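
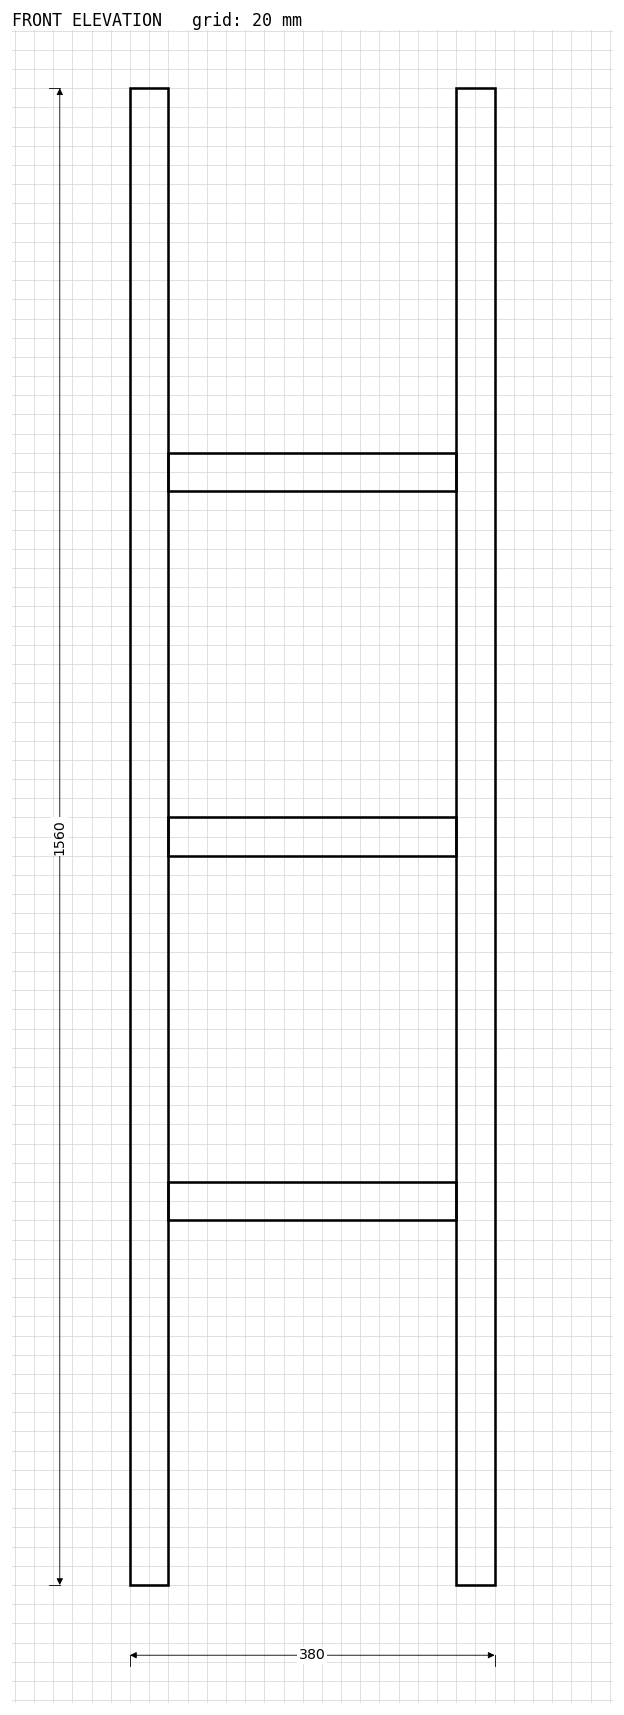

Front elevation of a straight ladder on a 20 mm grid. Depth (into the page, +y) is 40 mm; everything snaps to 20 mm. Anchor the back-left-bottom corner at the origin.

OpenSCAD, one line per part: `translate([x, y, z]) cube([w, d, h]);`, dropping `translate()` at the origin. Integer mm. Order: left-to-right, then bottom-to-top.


cube([40, 40, 1560]);
translate([40, 0, 380]) cube([300, 40, 40]);
translate([40, 0, 760]) cube([300, 40, 40]);
translate([40, 0, 1140]) cube([300, 40, 40]);
translate([340, 0, 0]) cube([40, 40, 1560]);


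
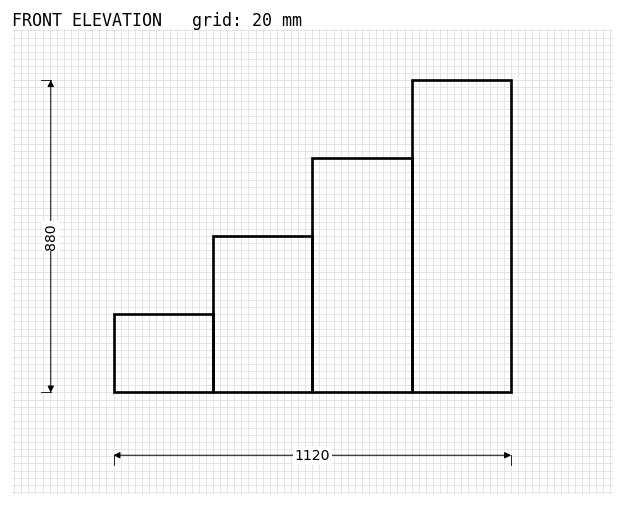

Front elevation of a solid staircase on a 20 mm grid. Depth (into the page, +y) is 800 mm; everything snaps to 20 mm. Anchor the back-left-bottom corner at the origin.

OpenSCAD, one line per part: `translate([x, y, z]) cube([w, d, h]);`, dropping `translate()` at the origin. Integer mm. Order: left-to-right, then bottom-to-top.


cube([280, 800, 220]);
translate([280, 0, 0]) cube([280, 800, 440]);
translate([560, 0, 0]) cube([280, 800, 660]);
translate([840, 0, 0]) cube([280, 800, 880]);


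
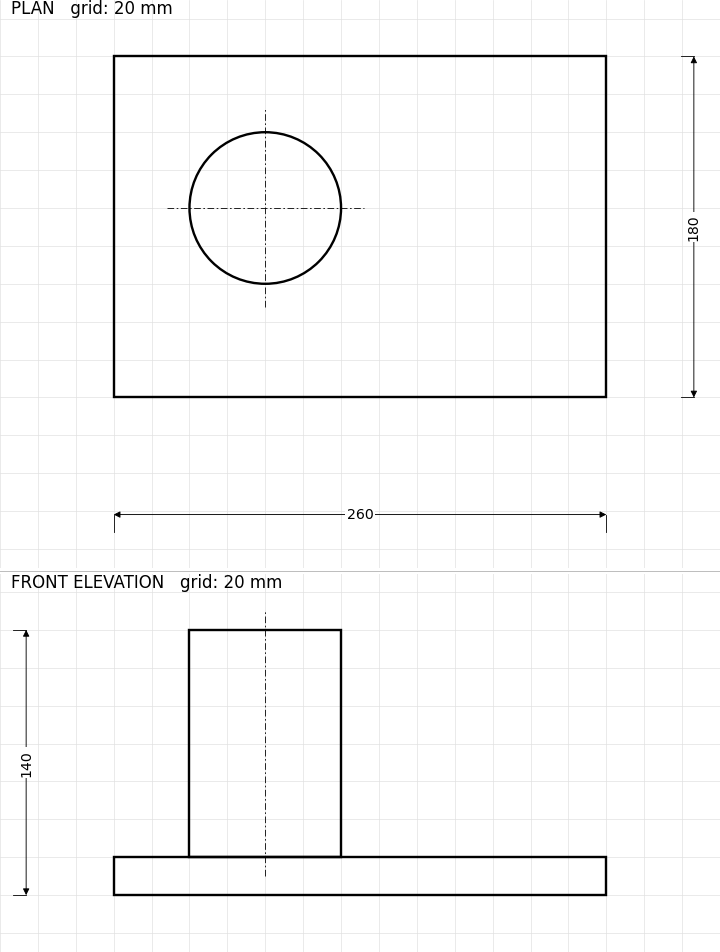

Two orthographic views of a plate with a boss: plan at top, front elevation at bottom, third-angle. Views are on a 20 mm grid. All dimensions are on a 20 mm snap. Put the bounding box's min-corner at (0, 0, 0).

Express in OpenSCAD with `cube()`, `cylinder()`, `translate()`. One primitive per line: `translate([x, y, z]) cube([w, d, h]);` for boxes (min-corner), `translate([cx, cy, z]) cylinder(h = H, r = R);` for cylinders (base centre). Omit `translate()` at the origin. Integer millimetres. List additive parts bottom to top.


cube([260, 180, 20]);
translate([80, 100, 20]) cylinder(h = 120, r = 40);


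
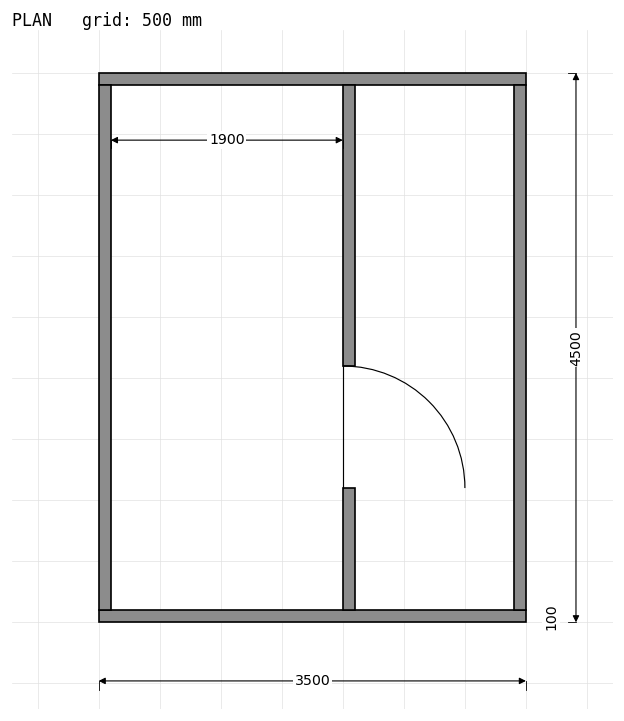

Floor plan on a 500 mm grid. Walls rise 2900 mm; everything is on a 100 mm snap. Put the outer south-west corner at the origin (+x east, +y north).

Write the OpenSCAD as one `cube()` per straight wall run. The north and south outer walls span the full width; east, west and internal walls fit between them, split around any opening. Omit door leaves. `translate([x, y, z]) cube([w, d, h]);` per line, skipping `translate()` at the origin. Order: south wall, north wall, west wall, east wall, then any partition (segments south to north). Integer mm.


cube([3500, 100, 2900]);
translate([0, 4400, 0]) cube([3500, 100, 2900]);
translate([0, 100, 0]) cube([100, 4300, 2900]);
translate([3400, 100, 0]) cube([100, 4300, 2900]);
translate([2000, 100, 0]) cube([100, 1000, 2900]);
translate([2000, 2100, 0]) cube([100, 2300, 2900]);


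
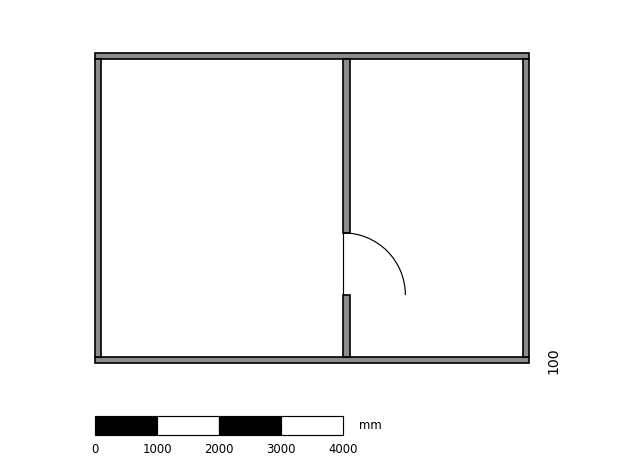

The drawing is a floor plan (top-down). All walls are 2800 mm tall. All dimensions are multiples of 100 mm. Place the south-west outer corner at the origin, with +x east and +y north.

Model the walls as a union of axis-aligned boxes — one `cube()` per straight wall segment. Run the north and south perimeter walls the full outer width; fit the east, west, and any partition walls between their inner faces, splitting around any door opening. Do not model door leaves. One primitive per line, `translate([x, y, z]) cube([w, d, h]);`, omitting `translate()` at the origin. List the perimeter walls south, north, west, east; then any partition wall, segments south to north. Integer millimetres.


cube([7000, 100, 2800]);
translate([0, 4900, 0]) cube([7000, 100, 2800]);
translate([0, 100, 0]) cube([100, 4800, 2800]);
translate([6900, 100, 0]) cube([100, 4800, 2800]);
translate([4000, 100, 0]) cube([100, 1000, 2800]);
translate([4000, 2100, 0]) cube([100, 2800, 2800]);


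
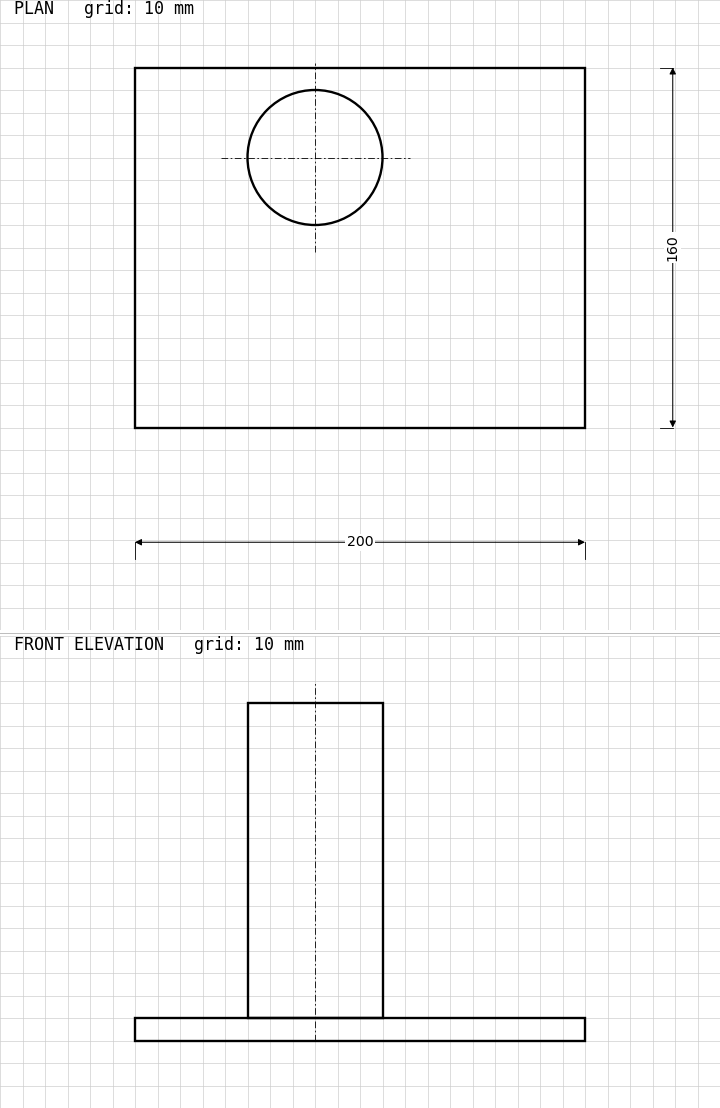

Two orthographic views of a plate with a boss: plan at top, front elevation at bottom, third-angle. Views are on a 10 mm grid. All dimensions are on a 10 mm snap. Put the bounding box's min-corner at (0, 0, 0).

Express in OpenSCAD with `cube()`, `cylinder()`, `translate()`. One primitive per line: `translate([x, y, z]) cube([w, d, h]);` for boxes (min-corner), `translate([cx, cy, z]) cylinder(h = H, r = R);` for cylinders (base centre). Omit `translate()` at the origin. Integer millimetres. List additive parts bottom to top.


cube([200, 160, 10]);
translate([80, 120, 10]) cylinder(h = 140, r = 30);


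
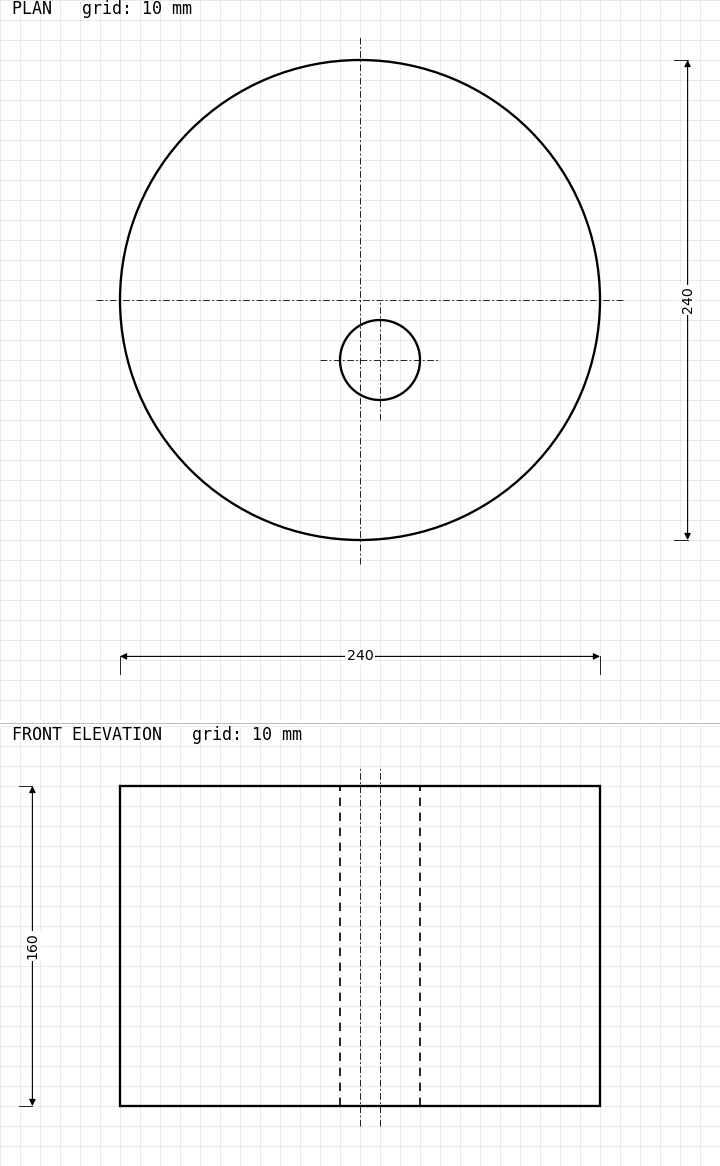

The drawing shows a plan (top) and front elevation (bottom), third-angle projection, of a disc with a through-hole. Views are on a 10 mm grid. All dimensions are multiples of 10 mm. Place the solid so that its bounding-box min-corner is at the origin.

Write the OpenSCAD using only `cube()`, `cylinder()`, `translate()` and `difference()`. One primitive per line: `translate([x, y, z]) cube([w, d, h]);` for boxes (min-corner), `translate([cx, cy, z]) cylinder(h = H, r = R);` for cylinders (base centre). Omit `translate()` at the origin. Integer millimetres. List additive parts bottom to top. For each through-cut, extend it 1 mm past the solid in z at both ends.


difference() {
  translate([120, 120, 0]) cylinder(h = 160, r = 120);
  translate([130, 90, -1]) cylinder(h = 162, r = 20);
}


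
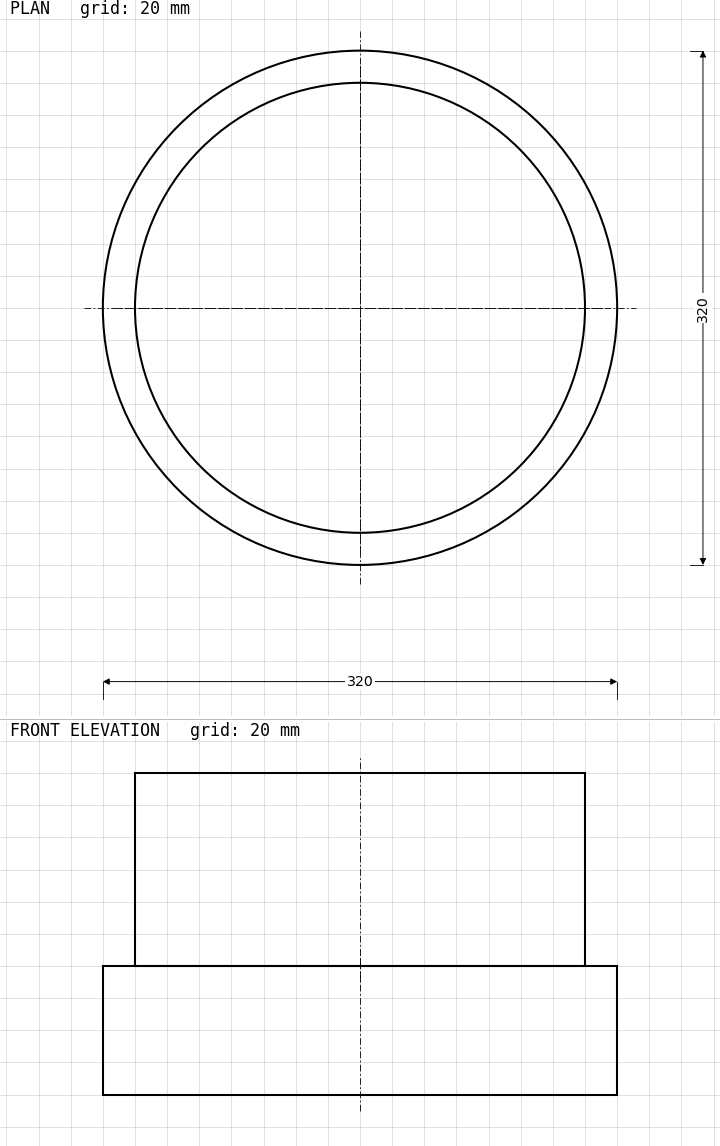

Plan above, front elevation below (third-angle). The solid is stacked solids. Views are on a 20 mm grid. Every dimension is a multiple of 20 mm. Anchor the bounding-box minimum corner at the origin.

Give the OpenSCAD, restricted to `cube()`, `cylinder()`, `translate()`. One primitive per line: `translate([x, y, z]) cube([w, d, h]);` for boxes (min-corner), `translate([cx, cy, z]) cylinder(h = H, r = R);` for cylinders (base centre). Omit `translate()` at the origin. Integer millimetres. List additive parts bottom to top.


translate([160, 160, 0]) cylinder(h = 80, r = 160);
translate([160, 160, 80]) cylinder(h = 120, r = 140);


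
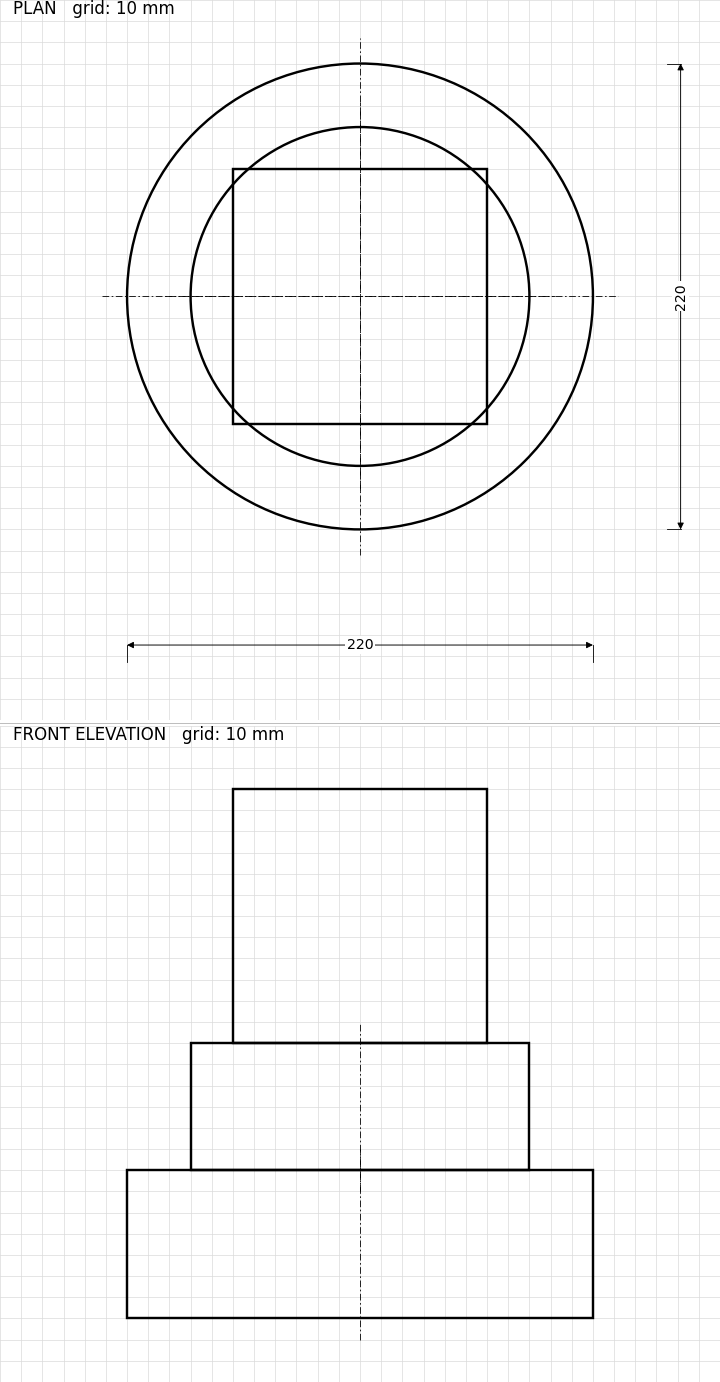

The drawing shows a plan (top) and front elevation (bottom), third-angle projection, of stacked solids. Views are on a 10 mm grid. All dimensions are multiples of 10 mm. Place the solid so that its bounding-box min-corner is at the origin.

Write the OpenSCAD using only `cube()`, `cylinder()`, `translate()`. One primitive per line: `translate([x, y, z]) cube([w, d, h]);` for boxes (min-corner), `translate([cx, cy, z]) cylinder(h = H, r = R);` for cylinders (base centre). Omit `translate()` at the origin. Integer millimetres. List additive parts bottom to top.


translate([110, 110, 0]) cylinder(h = 70, r = 110);
translate([110, 110, 70]) cylinder(h = 60, r = 80);
translate([50, 50, 130]) cube([120, 120, 120]);


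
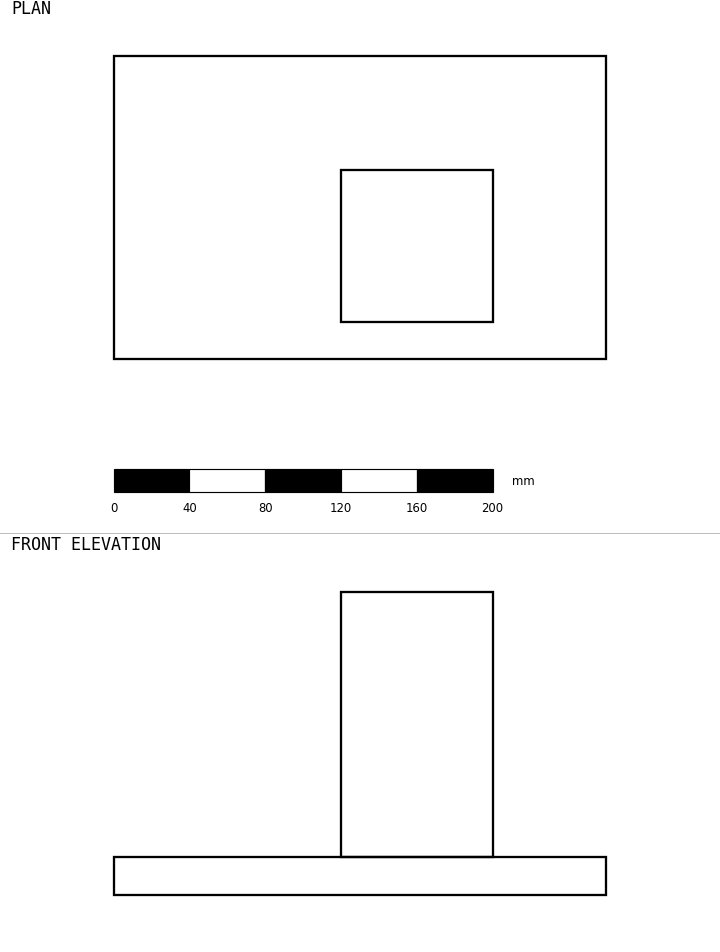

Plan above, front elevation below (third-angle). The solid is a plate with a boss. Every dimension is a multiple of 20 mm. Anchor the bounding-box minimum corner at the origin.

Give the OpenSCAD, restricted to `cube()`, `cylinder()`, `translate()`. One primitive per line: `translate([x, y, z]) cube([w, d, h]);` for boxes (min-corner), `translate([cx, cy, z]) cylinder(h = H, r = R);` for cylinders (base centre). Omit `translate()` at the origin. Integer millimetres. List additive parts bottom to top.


cube([260, 160, 20]);
translate([120, 20, 20]) cube([80, 80, 140]);


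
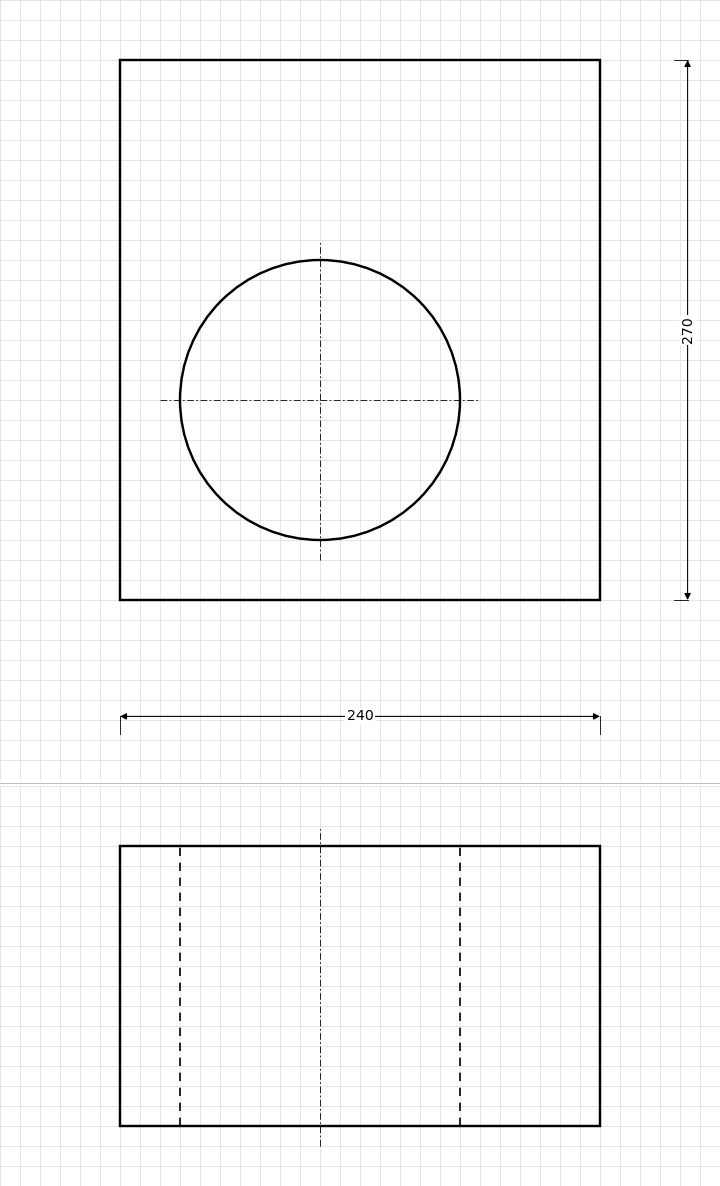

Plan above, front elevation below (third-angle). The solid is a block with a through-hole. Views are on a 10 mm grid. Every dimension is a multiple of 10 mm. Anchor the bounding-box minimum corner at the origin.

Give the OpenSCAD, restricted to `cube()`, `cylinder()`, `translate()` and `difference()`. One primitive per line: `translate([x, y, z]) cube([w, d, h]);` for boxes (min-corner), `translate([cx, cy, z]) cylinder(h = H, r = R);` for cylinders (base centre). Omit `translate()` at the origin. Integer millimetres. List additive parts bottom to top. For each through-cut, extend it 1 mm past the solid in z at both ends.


difference() {
  cube([240, 270, 140]);
  translate([100, 100, -1]) cylinder(h = 142, r = 70);
}


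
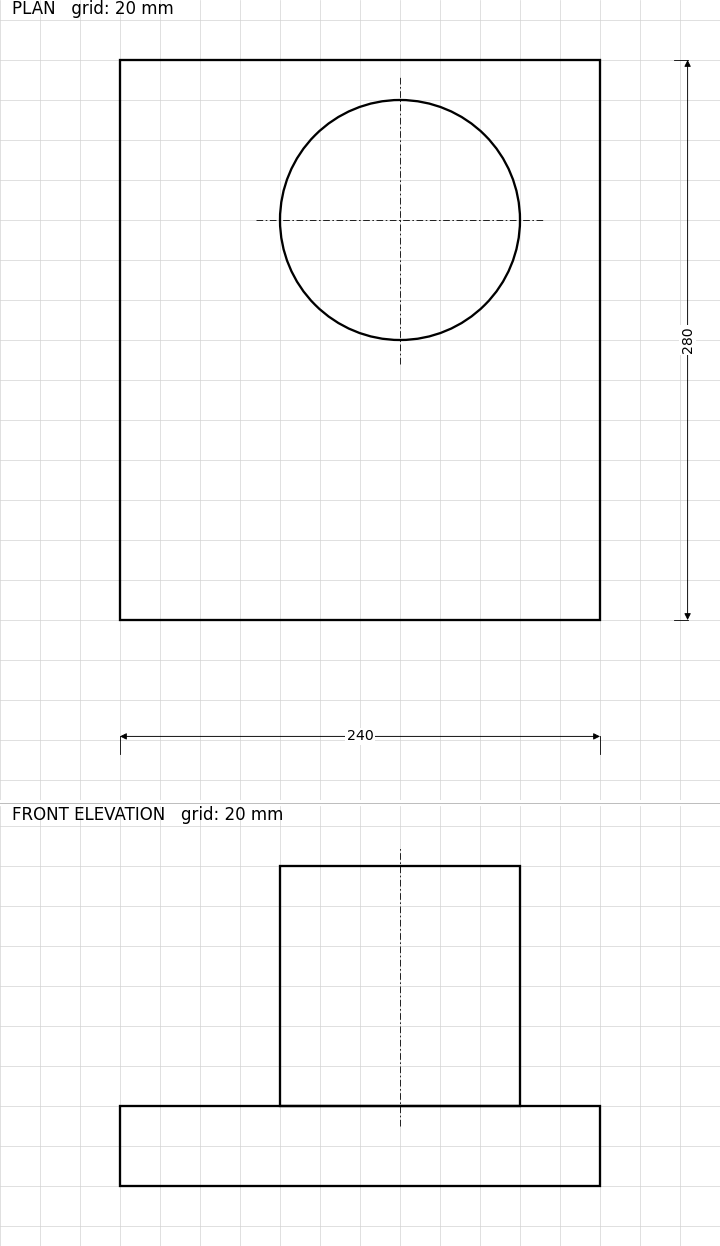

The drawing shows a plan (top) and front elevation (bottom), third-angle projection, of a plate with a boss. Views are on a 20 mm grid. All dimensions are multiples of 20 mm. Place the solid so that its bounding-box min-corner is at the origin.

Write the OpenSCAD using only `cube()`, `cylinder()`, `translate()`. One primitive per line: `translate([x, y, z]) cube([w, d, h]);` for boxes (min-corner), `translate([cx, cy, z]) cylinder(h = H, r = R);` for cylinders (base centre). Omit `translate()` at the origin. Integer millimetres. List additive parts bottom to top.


cube([240, 280, 40]);
translate([140, 200, 40]) cylinder(h = 120, r = 60);


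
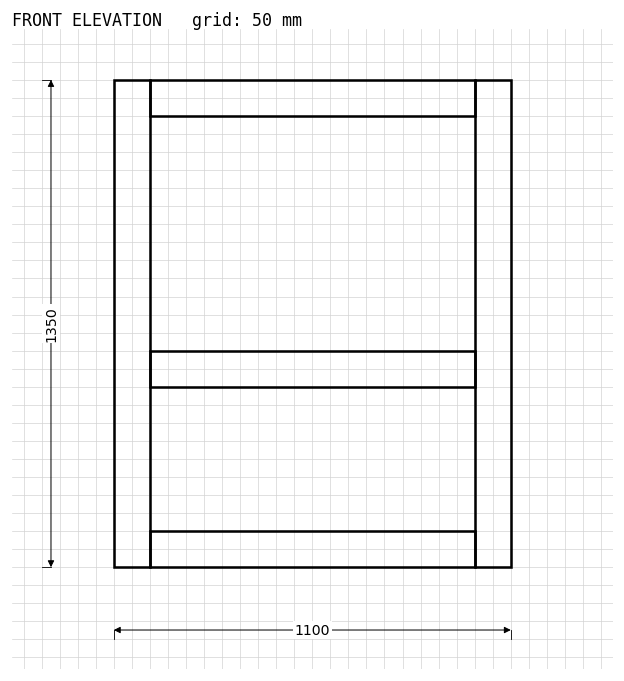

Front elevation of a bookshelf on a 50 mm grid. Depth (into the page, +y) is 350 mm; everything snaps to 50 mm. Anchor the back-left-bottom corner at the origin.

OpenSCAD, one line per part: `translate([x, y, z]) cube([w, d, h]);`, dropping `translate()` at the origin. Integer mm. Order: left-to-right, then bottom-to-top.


cube([100, 350, 1350]);
translate([100, 0, 0]) cube([900, 350, 100]);
translate([100, 0, 500]) cube([900, 350, 100]);
translate([100, 0, 1250]) cube([900, 350, 100]);
translate([1000, 0, 0]) cube([100, 350, 1350]);


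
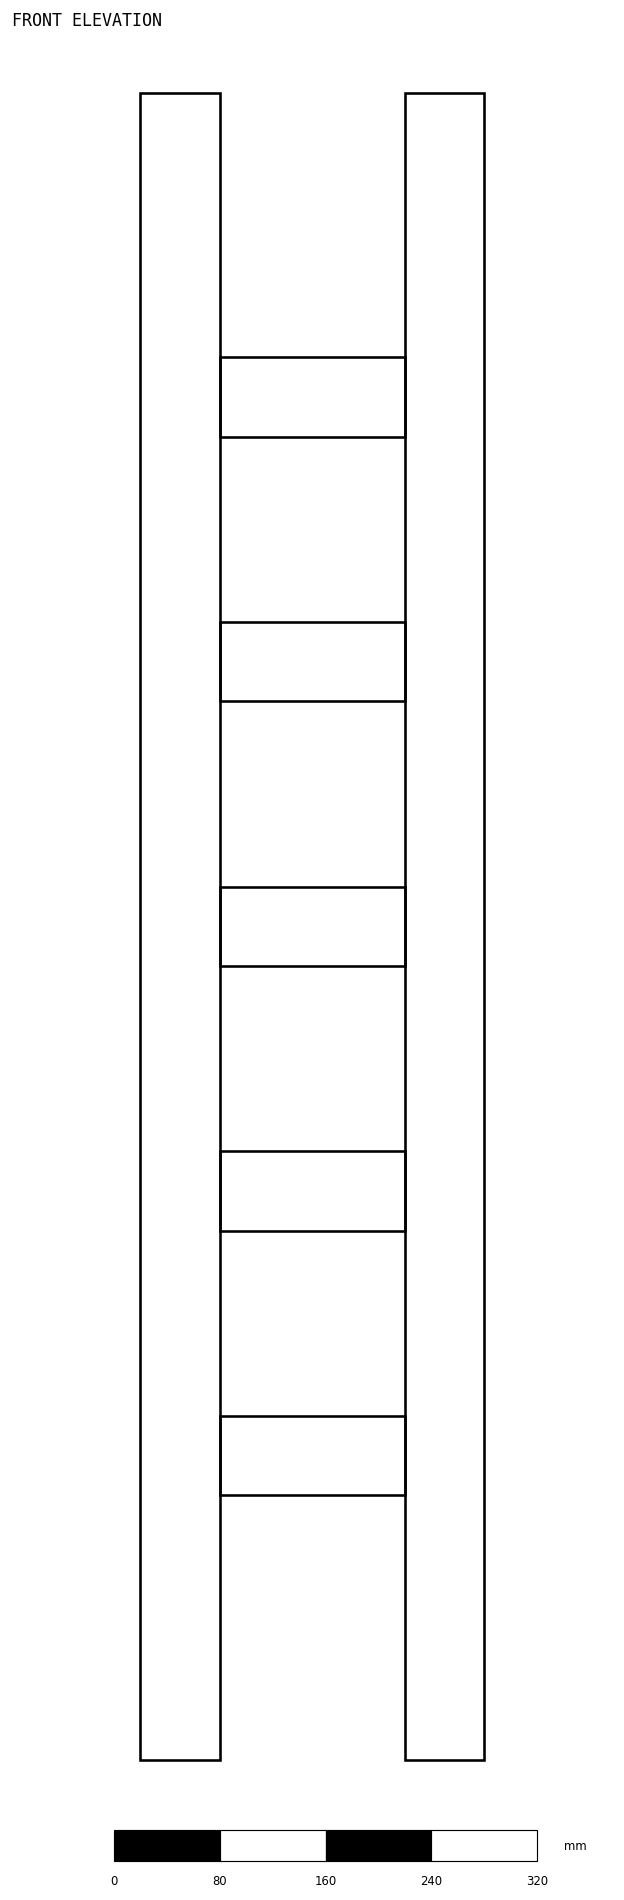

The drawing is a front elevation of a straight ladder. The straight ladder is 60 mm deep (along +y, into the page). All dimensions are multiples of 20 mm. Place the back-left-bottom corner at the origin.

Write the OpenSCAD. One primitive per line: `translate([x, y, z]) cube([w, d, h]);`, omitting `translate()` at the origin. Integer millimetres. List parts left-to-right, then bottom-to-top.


cube([60, 60, 1260]);
translate([60, 0, 200]) cube([140, 60, 60]);
translate([60, 0, 400]) cube([140, 60, 60]);
translate([60, 0, 600]) cube([140, 60, 60]);
translate([60, 0, 800]) cube([140, 60, 60]);
translate([60, 0, 1000]) cube([140, 60, 60]);
translate([200, 0, 0]) cube([60, 60, 1260]);


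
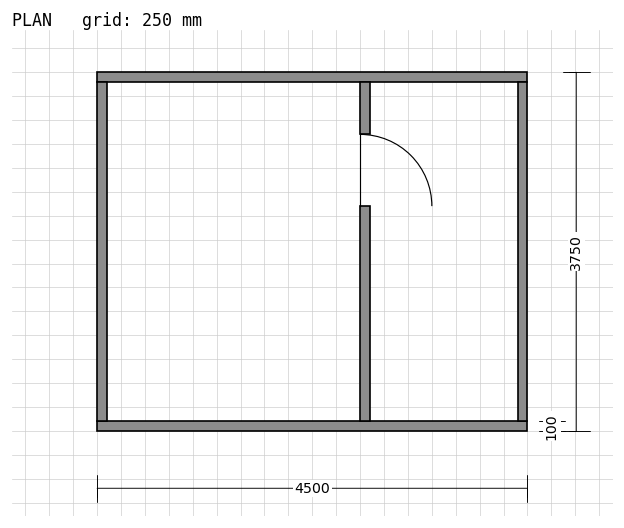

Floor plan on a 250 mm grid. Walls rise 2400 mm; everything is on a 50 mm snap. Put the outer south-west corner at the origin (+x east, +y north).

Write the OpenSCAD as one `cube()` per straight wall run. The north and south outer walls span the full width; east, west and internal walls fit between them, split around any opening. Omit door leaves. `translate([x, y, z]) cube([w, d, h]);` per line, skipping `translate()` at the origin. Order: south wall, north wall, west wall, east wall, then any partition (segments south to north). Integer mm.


cube([4500, 100, 2400]);
translate([0, 3650, 0]) cube([4500, 100, 2400]);
translate([0, 100, 0]) cube([100, 3550, 2400]);
translate([4400, 100, 0]) cube([100, 3550, 2400]);
translate([2750, 100, 0]) cube([100, 2250, 2400]);
translate([2750, 3100, 0]) cube([100, 550, 2400]);


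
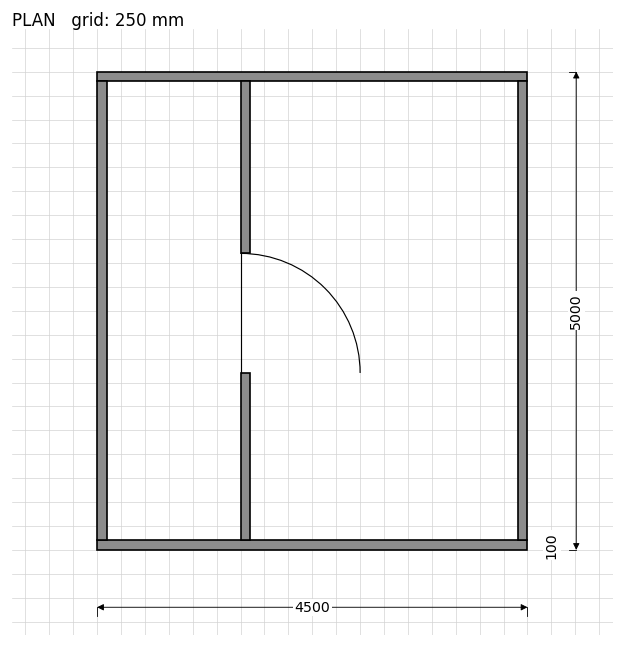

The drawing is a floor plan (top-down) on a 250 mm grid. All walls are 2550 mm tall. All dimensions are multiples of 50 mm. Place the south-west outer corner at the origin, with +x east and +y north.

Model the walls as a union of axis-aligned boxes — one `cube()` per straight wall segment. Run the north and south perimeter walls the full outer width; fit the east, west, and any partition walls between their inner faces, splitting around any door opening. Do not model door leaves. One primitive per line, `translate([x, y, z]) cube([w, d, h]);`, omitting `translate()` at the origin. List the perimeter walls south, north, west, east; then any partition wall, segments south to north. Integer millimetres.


cube([4500, 100, 2550]);
translate([0, 4900, 0]) cube([4500, 100, 2550]);
translate([0, 100, 0]) cube([100, 4800, 2550]);
translate([4400, 100, 0]) cube([100, 4800, 2550]);
translate([1500, 100, 0]) cube([100, 1750, 2550]);
translate([1500, 3100, 0]) cube([100, 1800, 2550]);


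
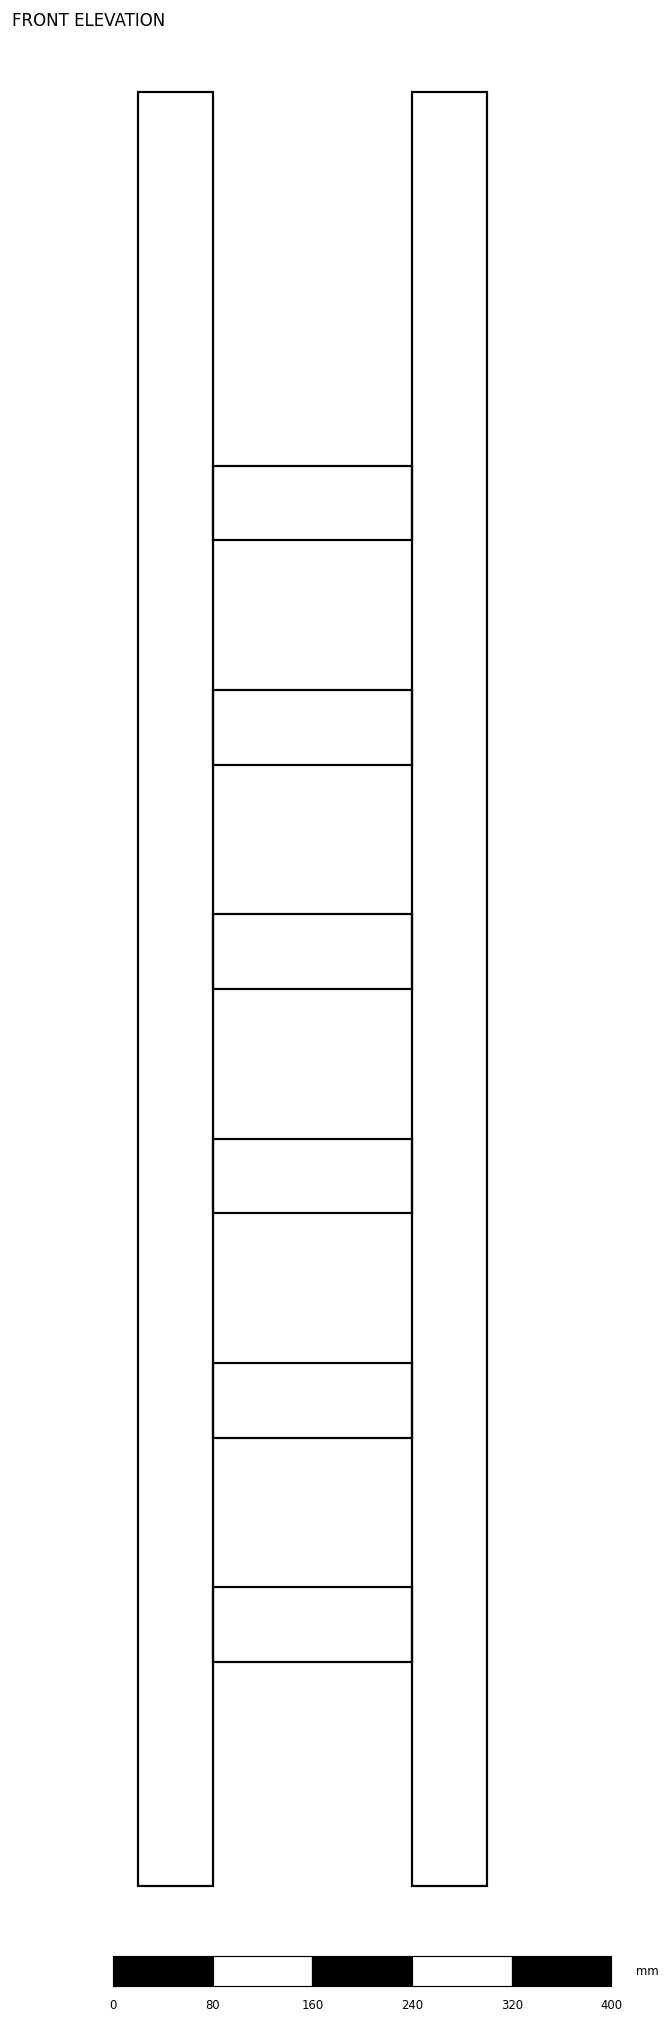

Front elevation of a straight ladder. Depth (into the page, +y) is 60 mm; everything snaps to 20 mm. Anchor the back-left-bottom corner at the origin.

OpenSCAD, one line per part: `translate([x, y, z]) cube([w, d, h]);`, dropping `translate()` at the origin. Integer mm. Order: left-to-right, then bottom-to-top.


cube([60, 60, 1440]);
translate([60, 0, 180]) cube([160, 60, 60]);
translate([60, 0, 360]) cube([160, 60, 60]);
translate([60, 0, 540]) cube([160, 60, 60]);
translate([60, 0, 720]) cube([160, 60, 60]);
translate([60, 0, 900]) cube([160, 60, 60]);
translate([60, 0, 1080]) cube([160, 60, 60]);
translate([220, 0, 0]) cube([60, 60, 1440]);


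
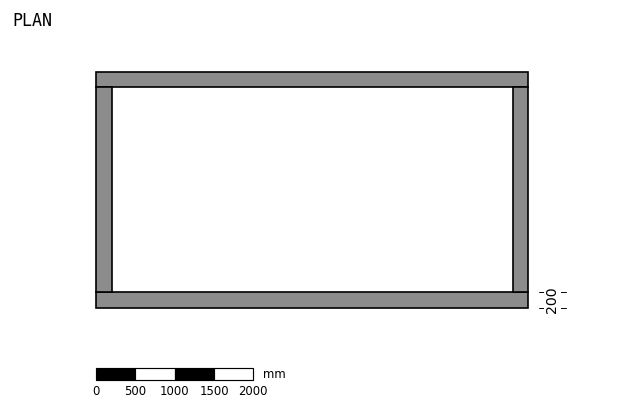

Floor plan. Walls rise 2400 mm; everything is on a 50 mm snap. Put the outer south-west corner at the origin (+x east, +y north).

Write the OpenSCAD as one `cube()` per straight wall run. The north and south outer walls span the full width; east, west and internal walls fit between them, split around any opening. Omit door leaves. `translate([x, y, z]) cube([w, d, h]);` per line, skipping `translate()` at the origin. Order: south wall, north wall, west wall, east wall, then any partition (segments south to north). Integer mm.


cube([5500, 200, 2400]);
translate([0, 2800, 0]) cube([5500, 200, 2400]);
translate([0, 200, 0]) cube([200, 2600, 2400]);
translate([5300, 200, 0]) cube([200, 2600, 2400]);


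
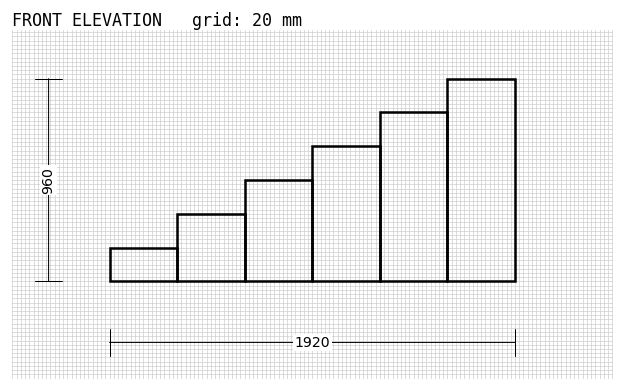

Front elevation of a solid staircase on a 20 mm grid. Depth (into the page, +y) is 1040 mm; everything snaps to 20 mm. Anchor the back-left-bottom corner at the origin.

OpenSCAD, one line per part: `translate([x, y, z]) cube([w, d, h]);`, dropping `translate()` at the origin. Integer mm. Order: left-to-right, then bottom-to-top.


cube([320, 1040, 160]);
translate([320, 0, 0]) cube([320, 1040, 320]);
translate([640, 0, 0]) cube([320, 1040, 480]);
translate([960, 0, 0]) cube([320, 1040, 640]);
translate([1280, 0, 0]) cube([320, 1040, 800]);
translate([1600, 0, 0]) cube([320, 1040, 960]);


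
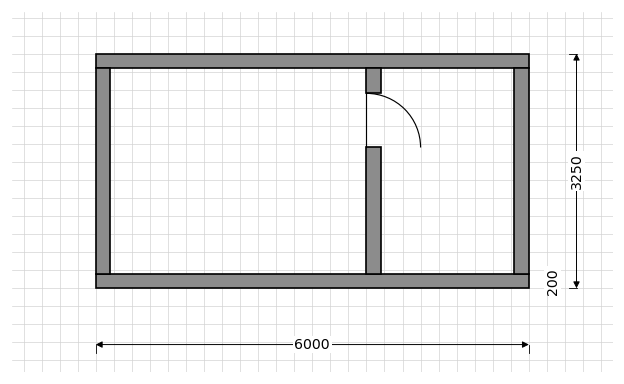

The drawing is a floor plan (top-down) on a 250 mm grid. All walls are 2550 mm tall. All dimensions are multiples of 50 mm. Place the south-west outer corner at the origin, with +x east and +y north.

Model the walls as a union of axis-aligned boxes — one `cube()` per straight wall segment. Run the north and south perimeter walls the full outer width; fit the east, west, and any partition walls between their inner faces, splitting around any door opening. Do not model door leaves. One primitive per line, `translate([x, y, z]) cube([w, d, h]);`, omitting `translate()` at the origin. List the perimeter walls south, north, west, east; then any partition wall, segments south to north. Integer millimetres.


cube([6000, 200, 2550]);
translate([0, 3050, 0]) cube([6000, 200, 2550]);
translate([0, 200, 0]) cube([200, 2850, 2550]);
translate([5800, 200, 0]) cube([200, 2850, 2550]);
translate([3750, 200, 0]) cube([200, 1750, 2550]);
translate([3750, 2700, 0]) cube([200, 350, 2550]);


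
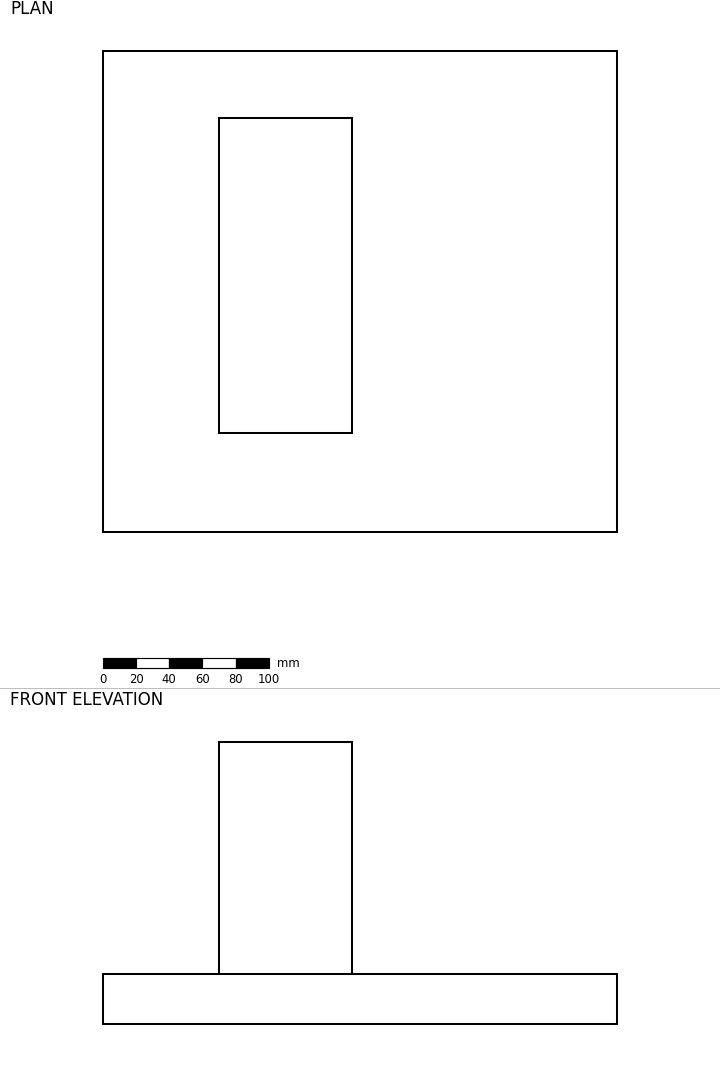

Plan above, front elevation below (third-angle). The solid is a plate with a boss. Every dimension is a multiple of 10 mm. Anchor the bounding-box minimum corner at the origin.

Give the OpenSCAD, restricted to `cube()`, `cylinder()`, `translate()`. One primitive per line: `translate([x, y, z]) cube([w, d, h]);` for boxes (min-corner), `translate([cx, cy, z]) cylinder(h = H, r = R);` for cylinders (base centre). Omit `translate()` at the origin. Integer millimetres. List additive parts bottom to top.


cube([310, 290, 30]);
translate([70, 60, 30]) cube([80, 190, 140]);


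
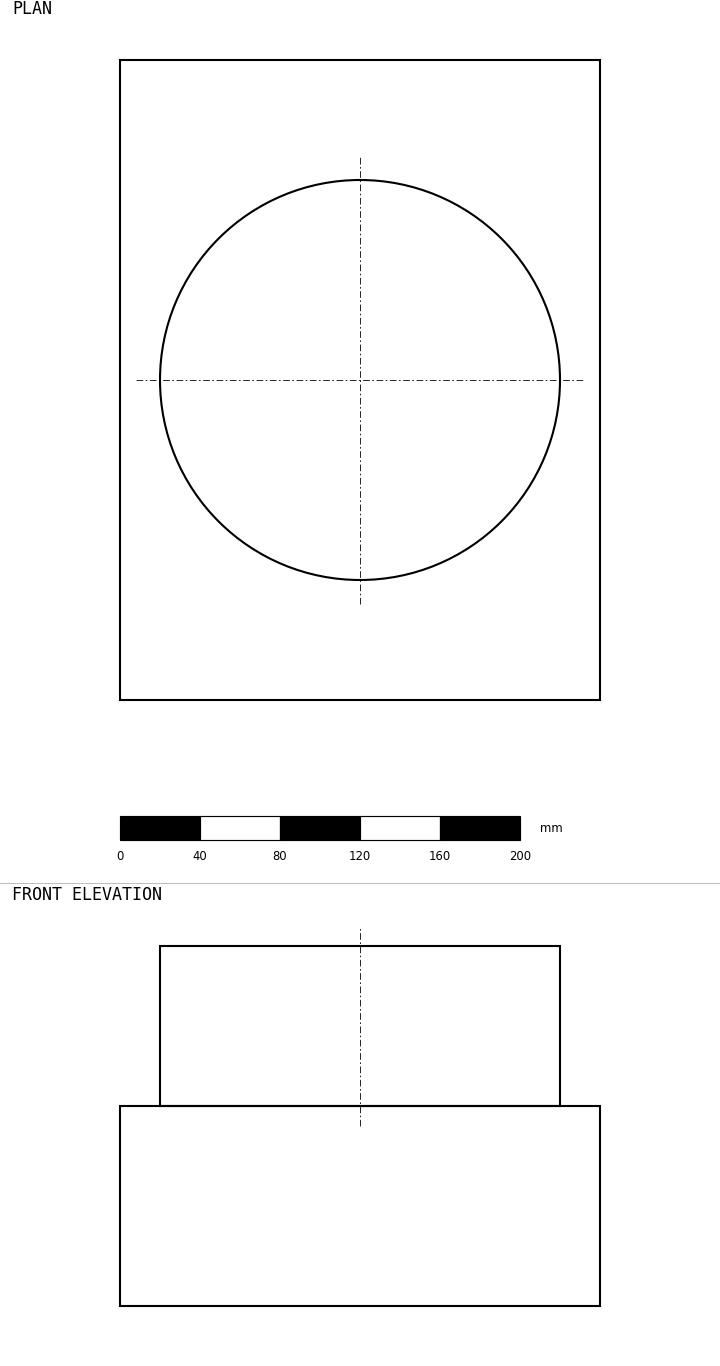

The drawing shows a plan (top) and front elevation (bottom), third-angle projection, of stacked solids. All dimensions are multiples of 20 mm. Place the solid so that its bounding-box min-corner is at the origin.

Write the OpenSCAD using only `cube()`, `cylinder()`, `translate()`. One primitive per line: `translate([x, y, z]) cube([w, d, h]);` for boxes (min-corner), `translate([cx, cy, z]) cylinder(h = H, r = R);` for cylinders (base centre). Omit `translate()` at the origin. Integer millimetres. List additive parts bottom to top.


cube([240, 320, 100]);
translate([120, 160, 100]) cylinder(h = 80, r = 100);


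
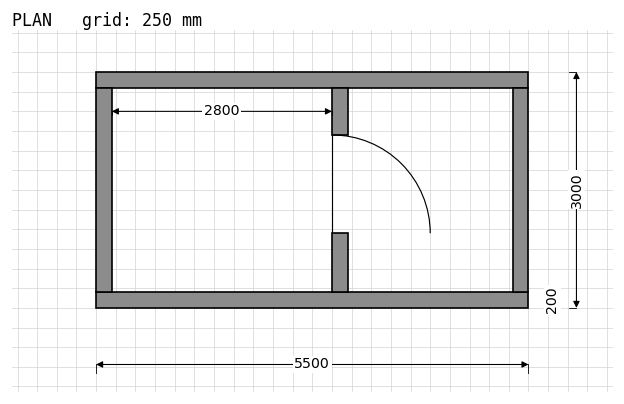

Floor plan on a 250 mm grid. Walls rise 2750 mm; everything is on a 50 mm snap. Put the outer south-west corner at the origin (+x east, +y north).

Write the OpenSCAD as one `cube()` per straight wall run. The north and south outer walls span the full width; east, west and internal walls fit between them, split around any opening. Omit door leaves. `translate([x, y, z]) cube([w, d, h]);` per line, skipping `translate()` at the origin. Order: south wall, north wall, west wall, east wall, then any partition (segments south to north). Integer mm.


cube([5500, 200, 2750]);
translate([0, 2800, 0]) cube([5500, 200, 2750]);
translate([0, 200, 0]) cube([200, 2600, 2750]);
translate([5300, 200, 0]) cube([200, 2600, 2750]);
translate([3000, 200, 0]) cube([200, 750, 2750]);
translate([3000, 2200, 0]) cube([200, 600, 2750]);


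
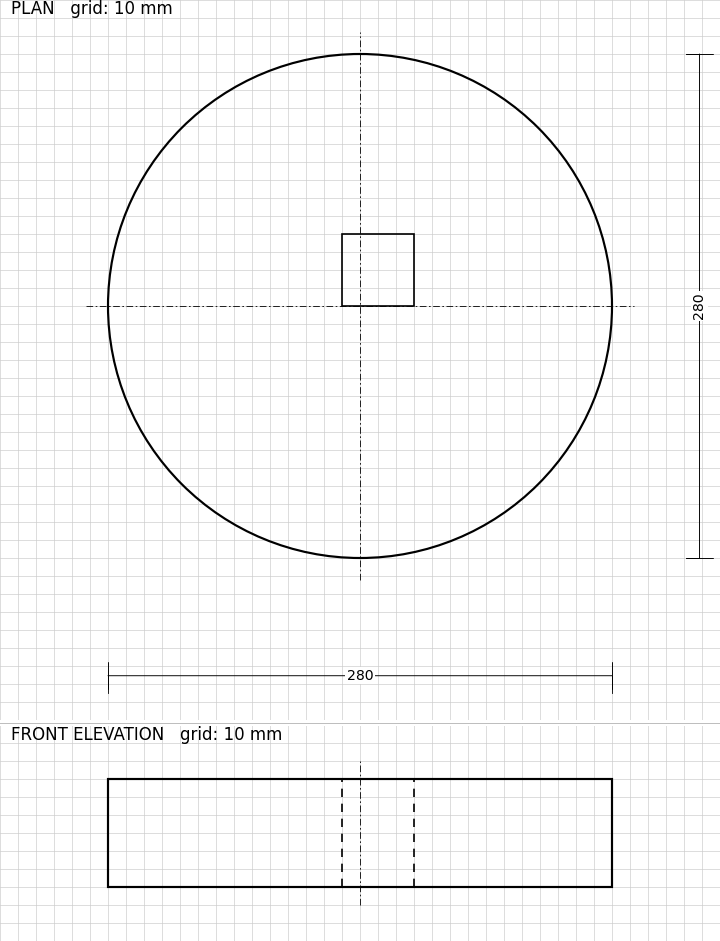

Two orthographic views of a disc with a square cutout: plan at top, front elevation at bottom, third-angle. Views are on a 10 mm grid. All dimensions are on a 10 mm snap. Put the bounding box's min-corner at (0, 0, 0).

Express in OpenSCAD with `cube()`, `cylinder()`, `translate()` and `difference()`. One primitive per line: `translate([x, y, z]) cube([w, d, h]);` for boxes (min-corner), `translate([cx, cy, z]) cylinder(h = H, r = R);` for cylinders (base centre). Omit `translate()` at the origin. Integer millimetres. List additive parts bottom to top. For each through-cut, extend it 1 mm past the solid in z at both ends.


difference() {
  translate([140, 140, 0]) cylinder(h = 60, r = 140);
  translate([130, 140, -1]) cube([40, 40, 62]);
}


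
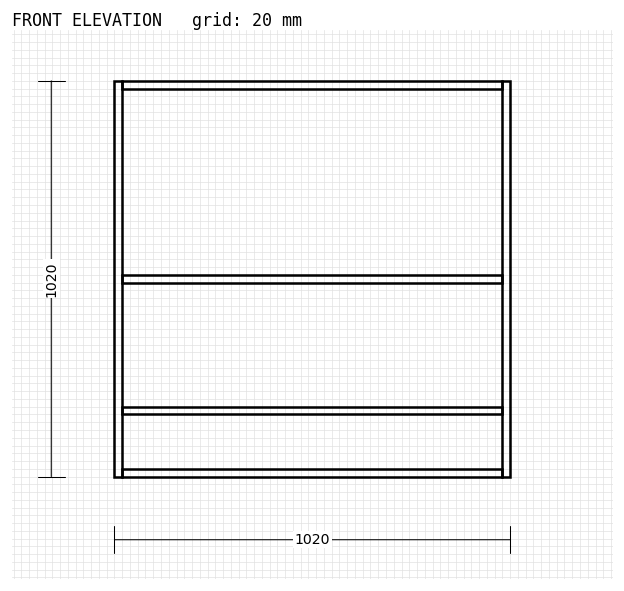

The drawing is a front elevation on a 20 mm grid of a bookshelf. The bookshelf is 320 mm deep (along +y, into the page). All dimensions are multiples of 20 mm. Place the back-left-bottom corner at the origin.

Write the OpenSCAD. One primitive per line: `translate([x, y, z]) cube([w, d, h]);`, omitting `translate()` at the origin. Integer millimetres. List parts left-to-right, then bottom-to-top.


cube([20, 320, 1020]);
translate([20, 0, 0]) cube([980, 320, 20]);
translate([20, 0, 160]) cube([980, 320, 20]);
translate([20, 0, 500]) cube([980, 320, 20]);
translate([20, 0, 1000]) cube([980, 320, 20]);
translate([1000, 0, 0]) cube([20, 320, 1020]);


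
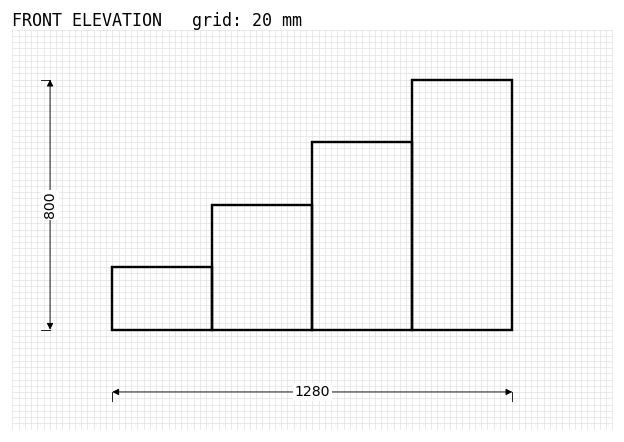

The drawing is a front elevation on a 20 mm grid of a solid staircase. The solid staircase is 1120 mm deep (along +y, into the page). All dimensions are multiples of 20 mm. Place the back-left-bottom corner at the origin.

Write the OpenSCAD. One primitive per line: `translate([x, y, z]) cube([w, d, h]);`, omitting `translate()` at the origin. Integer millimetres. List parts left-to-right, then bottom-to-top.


cube([320, 1120, 200]);
translate([320, 0, 0]) cube([320, 1120, 400]);
translate([640, 0, 0]) cube([320, 1120, 600]);
translate([960, 0, 0]) cube([320, 1120, 800]);


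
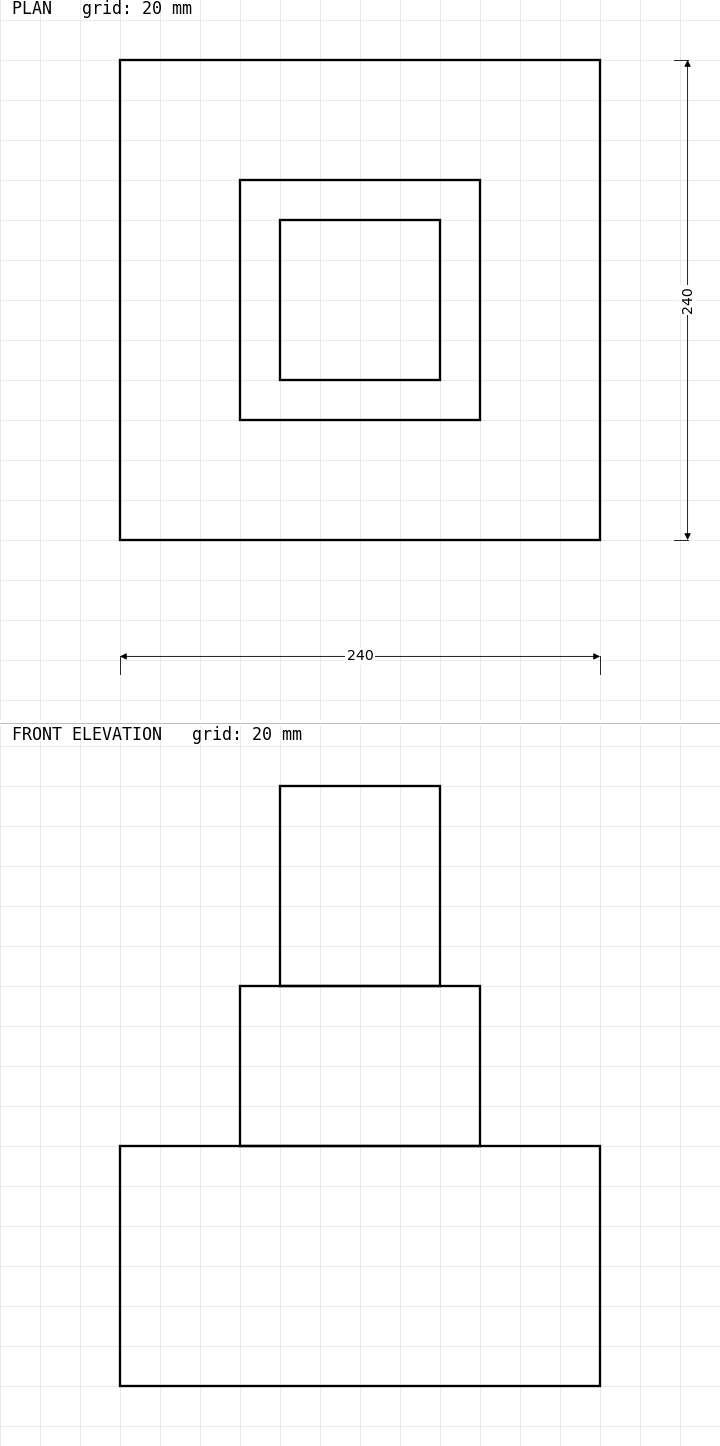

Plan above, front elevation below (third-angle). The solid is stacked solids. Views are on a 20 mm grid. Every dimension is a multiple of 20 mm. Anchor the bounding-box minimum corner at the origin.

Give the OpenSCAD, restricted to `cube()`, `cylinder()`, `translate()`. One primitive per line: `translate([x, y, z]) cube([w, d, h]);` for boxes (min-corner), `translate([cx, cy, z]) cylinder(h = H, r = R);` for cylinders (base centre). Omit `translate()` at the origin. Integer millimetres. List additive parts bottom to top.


cube([240, 240, 120]);
translate([60, 60, 120]) cube([120, 120, 80]);
translate([80, 80, 200]) cube([80, 80, 100]);


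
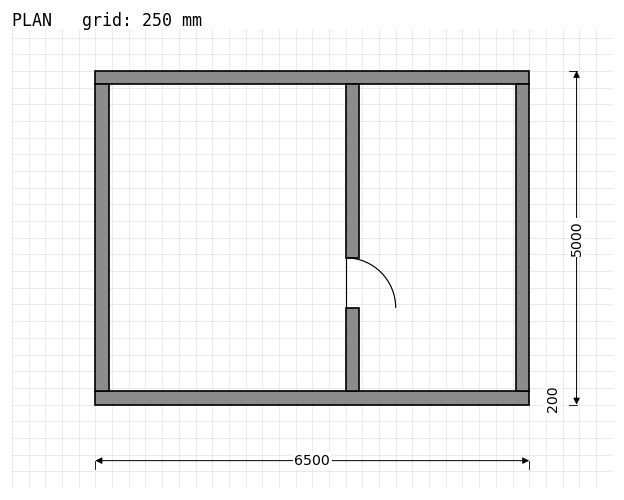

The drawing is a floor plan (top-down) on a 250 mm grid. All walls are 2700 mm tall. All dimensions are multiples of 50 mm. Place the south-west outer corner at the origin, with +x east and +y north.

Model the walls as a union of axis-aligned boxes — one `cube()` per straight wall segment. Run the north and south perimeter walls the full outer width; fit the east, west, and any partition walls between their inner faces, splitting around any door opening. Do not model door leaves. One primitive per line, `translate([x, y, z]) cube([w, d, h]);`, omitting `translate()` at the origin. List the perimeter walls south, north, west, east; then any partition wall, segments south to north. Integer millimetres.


cube([6500, 200, 2700]);
translate([0, 4800, 0]) cube([6500, 200, 2700]);
translate([0, 200, 0]) cube([200, 4600, 2700]);
translate([6300, 200, 0]) cube([200, 4600, 2700]);
translate([3750, 200, 0]) cube([200, 1250, 2700]);
translate([3750, 2200, 0]) cube([200, 2600, 2700]);


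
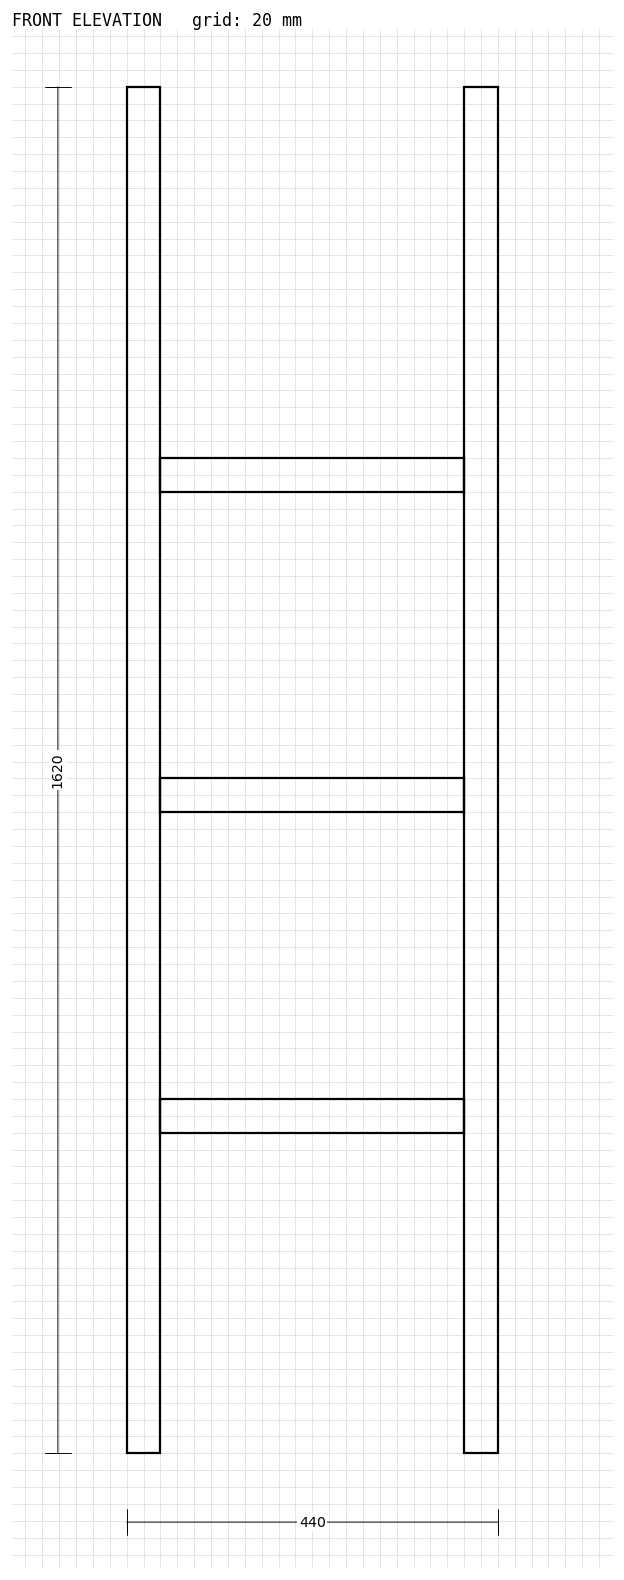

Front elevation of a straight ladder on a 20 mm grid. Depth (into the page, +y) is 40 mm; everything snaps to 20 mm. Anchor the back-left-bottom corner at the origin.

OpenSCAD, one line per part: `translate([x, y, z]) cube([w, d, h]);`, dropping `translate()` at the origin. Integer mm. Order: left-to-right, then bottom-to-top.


cube([40, 40, 1620]);
translate([40, 0, 380]) cube([360, 40, 40]);
translate([40, 0, 760]) cube([360, 40, 40]);
translate([40, 0, 1140]) cube([360, 40, 40]);
translate([400, 0, 0]) cube([40, 40, 1620]);


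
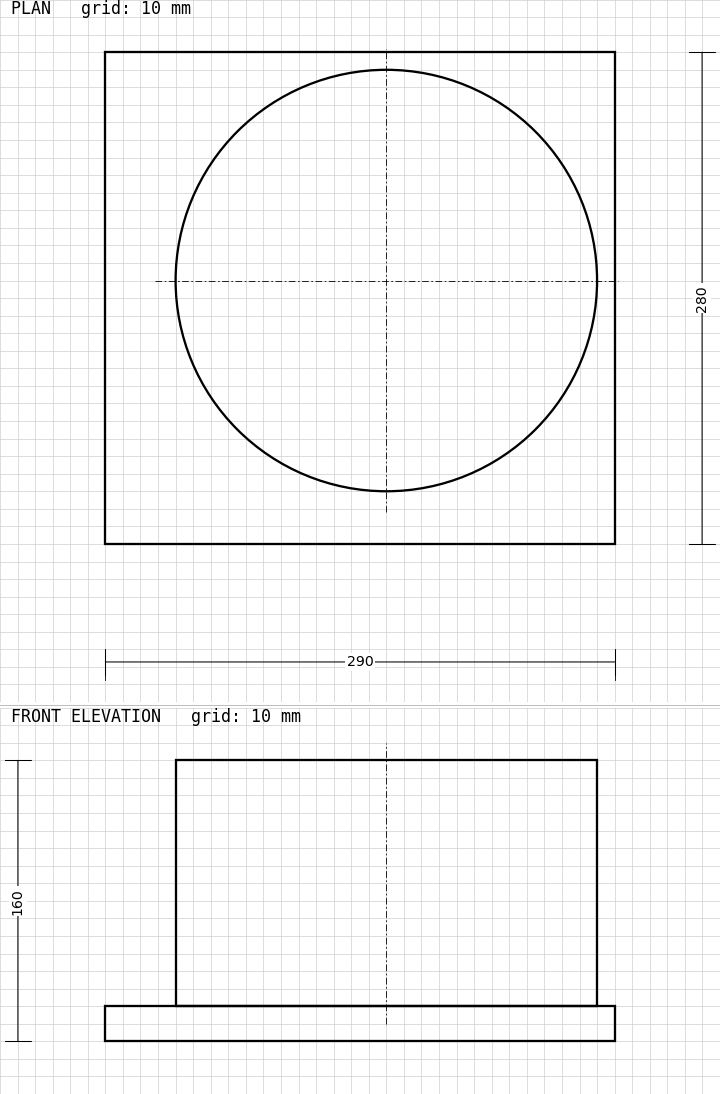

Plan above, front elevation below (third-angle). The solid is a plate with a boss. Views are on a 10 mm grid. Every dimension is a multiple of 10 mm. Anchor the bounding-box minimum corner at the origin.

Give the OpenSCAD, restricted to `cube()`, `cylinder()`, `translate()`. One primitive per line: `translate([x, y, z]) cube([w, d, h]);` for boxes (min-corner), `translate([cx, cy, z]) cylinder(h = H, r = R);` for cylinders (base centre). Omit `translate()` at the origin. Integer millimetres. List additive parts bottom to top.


cube([290, 280, 20]);
translate([160, 150, 20]) cylinder(h = 140, r = 120);


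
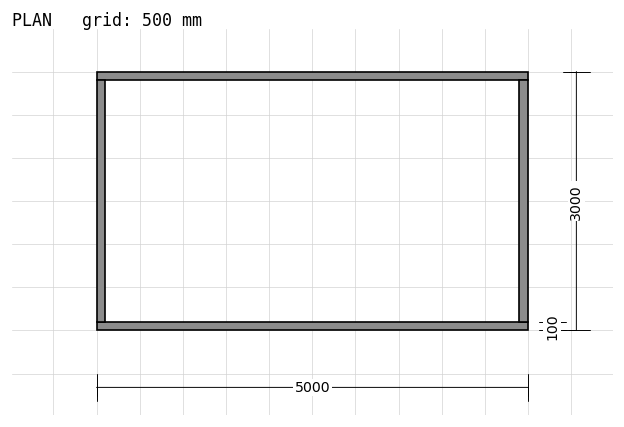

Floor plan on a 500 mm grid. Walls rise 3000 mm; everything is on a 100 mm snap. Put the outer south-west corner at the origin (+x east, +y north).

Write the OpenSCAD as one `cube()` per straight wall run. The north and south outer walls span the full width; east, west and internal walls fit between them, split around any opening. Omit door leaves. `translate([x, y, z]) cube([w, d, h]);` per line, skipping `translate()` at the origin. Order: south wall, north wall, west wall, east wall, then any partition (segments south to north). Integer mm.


cube([5000, 100, 3000]);
translate([0, 2900, 0]) cube([5000, 100, 3000]);
translate([0, 100, 0]) cube([100, 2800, 3000]);
translate([4900, 100, 0]) cube([100, 2800, 3000]);


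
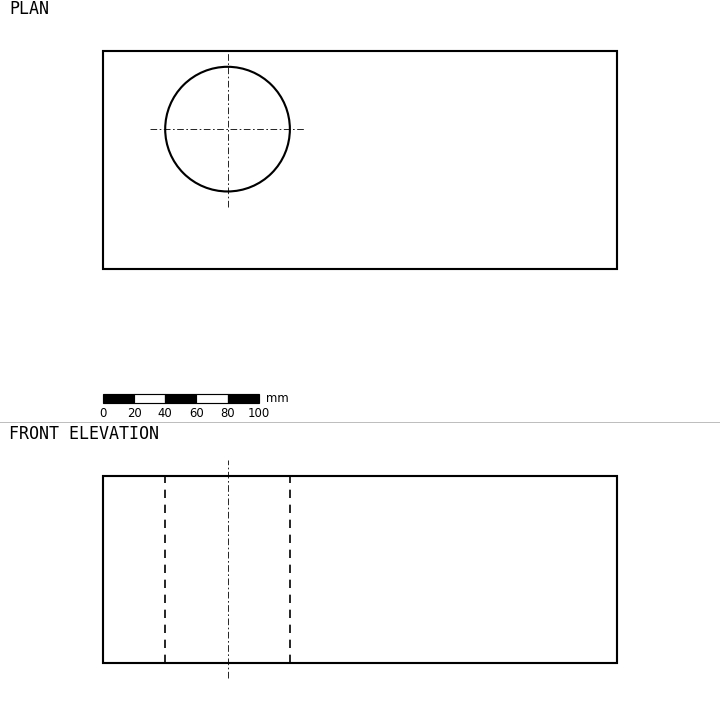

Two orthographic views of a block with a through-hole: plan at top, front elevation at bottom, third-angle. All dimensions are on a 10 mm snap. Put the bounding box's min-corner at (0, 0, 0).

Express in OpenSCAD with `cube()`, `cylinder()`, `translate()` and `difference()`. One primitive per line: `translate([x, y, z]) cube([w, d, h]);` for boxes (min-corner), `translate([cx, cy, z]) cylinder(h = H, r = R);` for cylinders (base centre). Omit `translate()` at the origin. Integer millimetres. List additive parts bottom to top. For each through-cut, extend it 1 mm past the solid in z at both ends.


difference() {
  cube([330, 140, 120]);
  translate([80, 90, -1]) cylinder(h = 122, r = 40);
}


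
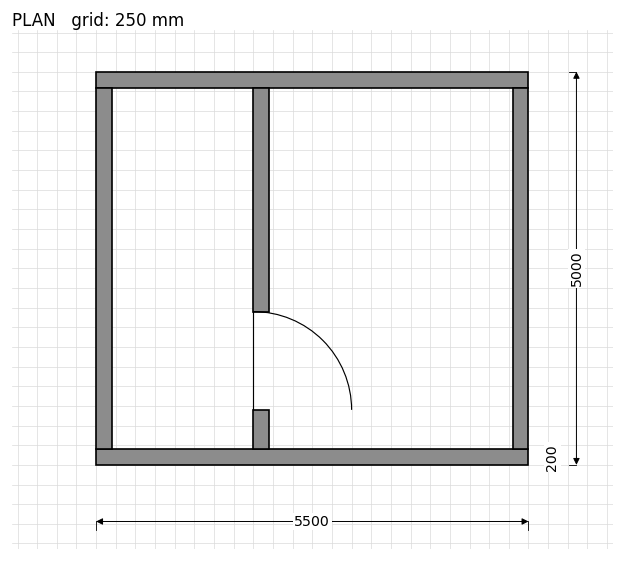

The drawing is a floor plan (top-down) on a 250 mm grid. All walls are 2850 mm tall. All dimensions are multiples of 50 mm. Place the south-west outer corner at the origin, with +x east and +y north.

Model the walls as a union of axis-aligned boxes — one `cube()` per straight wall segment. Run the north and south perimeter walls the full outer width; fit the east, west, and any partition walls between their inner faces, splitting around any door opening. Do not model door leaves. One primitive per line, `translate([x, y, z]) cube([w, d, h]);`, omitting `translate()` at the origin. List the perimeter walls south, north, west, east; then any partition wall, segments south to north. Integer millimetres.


cube([5500, 200, 2850]);
translate([0, 4800, 0]) cube([5500, 200, 2850]);
translate([0, 200, 0]) cube([200, 4600, 2850]);
translate([5300, 200, 0]) cube([200, 4600, 2850]);
translate([2000, 200, 0]) cube([200, 500, 2850]);
translate([2000, 1950, 0]) cube([200, 2850, 2850]);


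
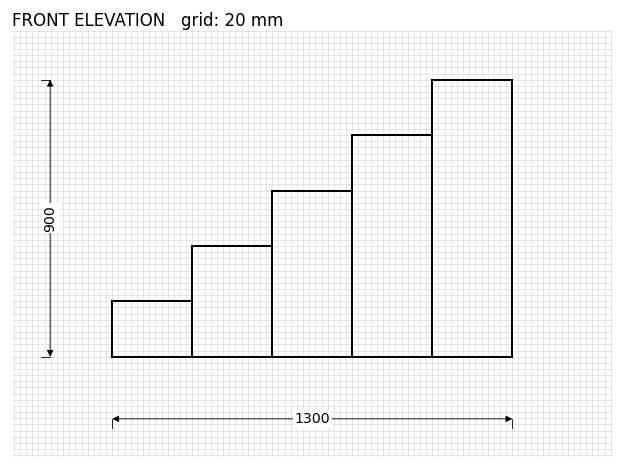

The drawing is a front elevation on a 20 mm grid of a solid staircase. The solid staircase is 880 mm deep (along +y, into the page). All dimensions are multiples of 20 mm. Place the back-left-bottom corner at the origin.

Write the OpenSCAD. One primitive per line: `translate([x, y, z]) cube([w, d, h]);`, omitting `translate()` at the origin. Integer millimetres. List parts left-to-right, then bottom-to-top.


cube([260, 880, 180]);
translate([260, 0, 0]) cube([260, 880, 360]);
translate([520, 0, 0]) cube([260, 880, 540]);
translate([780, 0, 0]) cube([260, 880, 720]);
translate([1040, 0, 0]) cube([260, 880, 900]);


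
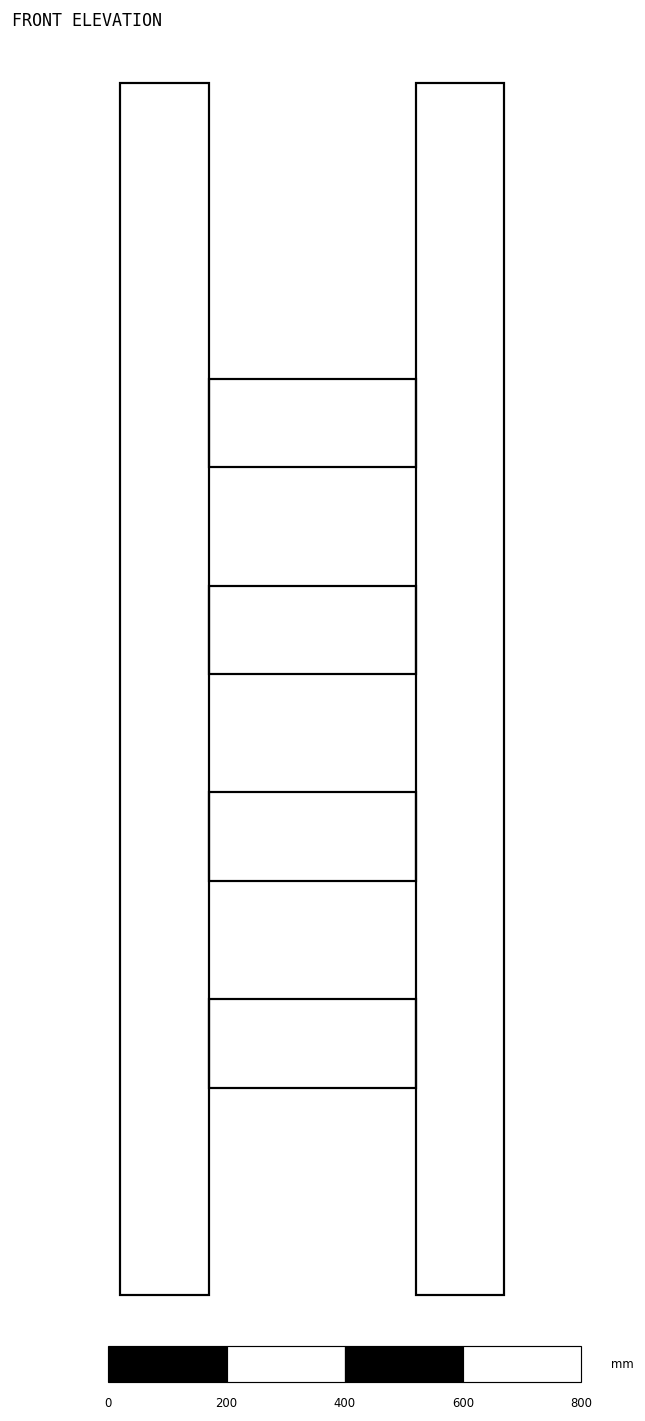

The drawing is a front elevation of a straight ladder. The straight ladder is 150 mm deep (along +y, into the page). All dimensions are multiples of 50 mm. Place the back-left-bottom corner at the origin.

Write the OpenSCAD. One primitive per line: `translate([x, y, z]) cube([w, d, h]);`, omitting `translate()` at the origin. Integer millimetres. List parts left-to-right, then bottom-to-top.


cube([150, 150, 2050]);
translate([150, 0, 350]) cube([350, 150, 150]);
translate([150, 0, 700]) cube([350, 150, 150]);
translate([150, 0, 1050]) cube([350, 150, 150]);
translate([150, 0, 1400]) cube([350, 150, 150]);
translate([500, 0, 0]) cube([150, 150, 2050]);
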